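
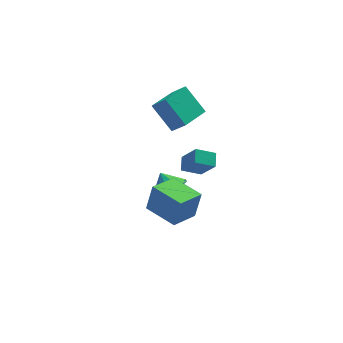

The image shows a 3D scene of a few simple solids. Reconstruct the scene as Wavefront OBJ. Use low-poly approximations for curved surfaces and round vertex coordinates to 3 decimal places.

v -1.807 -0.562 0.912
v -1.518 0.229 1.281
v -0.701 -0.713 0.37
v -0.413 0.079 0.74
v -1.267 -1.379 2.24
v -0.979 -0.587 2.61
v -0.162 -1.529 1.699
v 0.127 -0.738 2.068
v -4.369 -2.582 0.248
v -3.952 -2.405 1.865
v -2.947 -1.732 -0.213
v -2.529 -1.555 1.405
v -3.351 -4.325 0.175
v -2.933 -4.148 1.793
v -1.928 -3.475 -0.285
v -1.511 -3.298 1.332
v -1.939 1.081 -2.284
v -1.016 0.861 -1.727
v -2.301 1.759 -1.416
v -0.917 1.468 -2.16
v -1.296 1.894 -2.651
v -1.975 1.939 -2.971
v -2.638 1.583 -2.969
v -2.974 0.992 -2.646
v -2.825 0.442 -2.154
v -2.262 0.191 -1.723
v -1.547 0.356 -1.554
v -0.809 1.827 2.474
v -1.582 3.104 3.82
v -1.411 2.479 1.51
v -2.184 3.756 2.857
v 0.704 2.944 2.283
v -0.069 4.221 3.63
v 0.102 3.596 1.32
v -0.671 4.873 2.666
f 2 4 1
f 5 2 1
f 1 4 3
f 3 5 1
f 2 8 4
f 6 2 5
f 6 8 2
f 4 8 3
f 7 5 3
f 3 8 7
f 7 6 5
f 8 6 7
f 10 12 9
f 13 10 9
f 9 12 11
f 11 13 9
f 10 16 12
f 14 10 13
f 14 16 10
f 12 16 11
f 15 13 11
f 11 16 15
f 15 14 13
f 16 14 15
f 18 17 20
f 18 20 19
f 20 17 21
f 20 21 19
f 21 17 22
f 21 22 19
f 22 17 23
f 22 23 19
f 23 17 24
f 23 24 19
f 24 17 25
f 24 25 19
f 25 17 26
f 25 26 19
f 26 17 27
f 26 27 19
f 27 17 18
f 27 18 19
f 29 31 28
f 32 29 28
f 28 31 30
f 30 32 28
f 29 35 31
f 33 29 32
f 33 35 29
f 31 35 30
f 34 32 30
f 30 35 34
f 34 33 32
f 35 33 34



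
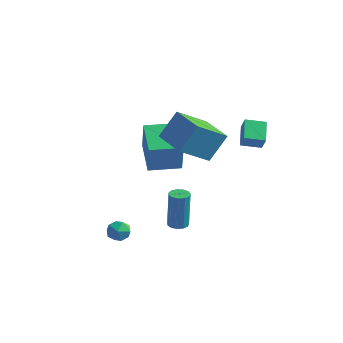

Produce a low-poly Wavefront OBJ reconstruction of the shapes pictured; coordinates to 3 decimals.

v -2.679 -1.649 -3.285
v -2.179 -1.514 -2.808
v -2.561 -2.766 -3.092
v -2.061 -2.631 -2.615
v -2.731 -2.457 -2.483
v -2.804 -1.766 -2.602
v -1.936 -2.514 -3.298
v -2.009 -1.823 -3.417
v -1.72 -2.048 -2.816
v -2.211 -2.013 -2.312
v -2.529 -2.267 -3.588
v -3.02 -2.232 -3.084
v 0.937 3.634 2.844
v 1.34 3.355 3.611
v 1.785 4.288 2.637
v 2.187 4.009 3.405
v 1.533 2.651 2.175
v 1.935 2.372 2.943
v 2.38 3.305 1.969
v 2.783 3.026 2.736
v -0.184 -0.189 -2.674
v 0.103 -0.647 -2.668
v 0.151 -0.588 -0.5
v -0.136 -0.131 -0.506
v 0.305 -0.419 -2.679
v 0.353 -0.361 -0.51
v 0.351 -0.119 -2.688
v 0.399 -0.06 -0.519
v 0.228 0.16 -2.693
v 0.276 0.218 -0.524
v -0.026 0.327 -2.692
v 0.022 0.385 -0.523
v -0.33 0.331 -2.685
v -0.282 0.389 -0.516
v -0.588 0.169 -2.675
v -0.54 0.227 -0.506
v -0.717 -0.106 -2.665
v -0.669 -0.048 -0.496
v -0.678 -0.408 -2.658
v -0.63 -0.349 -0.489
v -0.481 -0.64 -2.656
v -0.433 -0.581 -0.487
v -0.19 -0.729 -2.66
v -0.142 -0.671 -0.491
v -1.29 -0.232 3.234
v -0.844 0.643 4.683
v -0.561 1.253 2.112
v -0.115 2.129 3.56
v 0.555 -1.149 3.22
v 1.001 -0.273 4.668
v 1.284 0.337 2.097
v 1.73 1.212 3.546
v -4.997 3.478 -0.389
v -4.554 2.983 1.476
v -3.722 4.692 -0.369
v -3.28 4.196 1.496
v -3.62 2.044 -1.096
v -3.178 1.548 0.769
v -2.346 3.257 -1.076
v -1.903 2.762 0.789
f 1 12 6
f 1 6 2
f 1 2 8
f 1 8 11
f 1 11 12
f 2 6 10
f 6 12 5
f 12 11 3
f 11 8 7
f 8 2 9
f 4 10 5
f 4 5 3
f 4 3 7
f 4 7 9
f 4 9 10
f 5 10 6
f 3 5 12
f 7 3 11
f 9 7 8
f 10 9 2
f 14 16 13
f 17 14 13
f 13 16 15
f 15 17 13
f 14 20 16
f 18 14 17
f 18 20 14
f 16 20 15
f 19 17 15
f 15 20 19
f 19 18 17
f 20 18 19
f 22 21 25
f 22 25 23
f 23 25 26
f 23 26 24
f 25 21 27
f 25 27 26
f 26 27 28
f 26 28 24
f 27 21 29
f 27 29 28
f 28 29 30
f 28 30 24
f 29 21 31
f 29 31 30
f 30 31 32
f 30 32 24
f 31 21 33
f 31 33 32
f 32 33 34
f 32 34 24
f 33 21 35
f 33 35 34
f 34 35 36
f 34 36 24
f 35 21 37
f 35 37 36
f 36 37 38
f 36 38 24
f 37 21 39
f 37 39 38
f 38 39 40
f 38 40 24
f 39 21 41
f 39 41 40
f 40 41 42
f 40 42 24
f 41 21 43
f 41 43 42
f 42 43 44
f 42 44 24
f 43 21 22
f 43 22 44
f 44 22 23
f 44 23 24
f 46 48 45
f 49 46 45
f 45 48 47
f 47 49 45
f 46 52 48
f 50 46 49
f 50 52 46
f 48 52 47
f 51 49 47
f 47 52 51
f 51 50 49
f 52 50 51
f 54 56 53
f 57 54 53
f 53 56 55
f 55 57 53
f 54 60 56
f 58 54 57
f 58 60 54
f 56 60 55
f 59 57 55
f 55 60 59
f 59 58 57
f 60 58 59



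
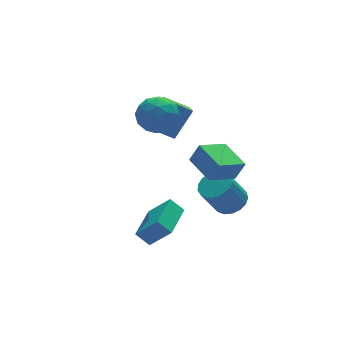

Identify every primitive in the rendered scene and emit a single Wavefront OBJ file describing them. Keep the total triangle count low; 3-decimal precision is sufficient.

v -2.02 0.364 -3.283
v -1.208 -0.374 -2.078
v -0.592 1.917 -3.295
v 0.221 1.179 -2.091
v -1.501 -0.119 -3.929
v -0.688 -0.857 -2.725
v -0.072 1.434 -3.942
v 0.74 0.696 -2.737
v 1.386 3.077 0.685
v 0.269 3.705 1.425
v 1.603 3.86 0.348
v 0.485 4.488 1.087
v 2.535 3.392 2.153
v 1.417 4.02 2.892
v 2.751 4.175 1.815
v 1.634 4.803 2.555
v -0.636 3.26 3.081
v 0.311 3.741 3.482
v 0.329 1.779 2.578
v 1.276 2.26 2.979
v 0.463 1.922 3.696
v -0.133 2.837 4.007
v 0.773 2.683 2.053
v 0.177 3.598 2.364
v 1.182 3.384 2.847
v 0.991 2.914 3.862
v -0.351 2.606 2.198
v -0.542 2.136 3.213
v -0.247 3.63 3.326
v 0.887 1.89 2.734
v 0.409 1.691 3.156
v 0.966 1.974 3.392
v -0.508 3.099 3.634
v 0.048 3.382 3.87
v 0.138 2.313 3.996
v 0.592 2.138 2.19
v 1.148 2.421 2.426
v -0.326 3.546 2.668
v 0.231 3.829 2.904
v 0.502 3.207 2.064
v 0.821 3.703 3.188
v 1.389 2.833 2.892
v 1.093 3.082 2.348
v 0.742 3.619 2.53
v 0.709 3.427 3.785
v 1.276 2.557 3.489
v 0.798 2.358 3.911
v 0.448 2.896 4.094
v 1.221 3.218 3.411
v -0.636 2.963 2.571
v -0.069 2.093 2.275
v 0.192 2.624 1.966
v -0.158 3.162 2.149
v -0.749 2.687 3.168
v -0.181 1.817 2.872
v -0.102 1.901 3.53
v -0.453 2.438 3.712
v -0.581 2.302 2.649
v 0.686 -1.985 1.483
v 1.132 -2.136 2.477
v 0.495 -0.31 1.824
v 0.94 -0.461 2.818
v 2.22 -1.679 0.842
v 2.665 -1.83 1.836
v 2.028 -0.004 1.183
v 2.474 -0.155 2.177
v 2.472 -0.829 -1.534
v 2.976 -0.146 -1.234
v 2.072 -0.168 0.334
v 1.568 -0.851 0.034
v 2.642 0.048 -1.424
v 1.737 0.026 0.144
v 2.269 0.041 -1.639
v 1.364 0.02 -0.071
v 1.942 -0.165 -1.83
v 1.038 -0.186 -0.263
v 1.737 -0.523 -1.954
v 0.833 -0.545 -0.386
v 1.701 -0.951 -1.981
v 0.796 -0.973 -0.413
v 1.841 -1.352 -1.905
v 0.936 -1.373 -0.338
v 2.125 -1.632 -1.745
v 1.221 -1.654 -0.177
v 2.49 -1.729 -1.536
v 1.585 -1.751 0.031
v 2.85 -1.619 -1.327
v 1.945 -1.641 0.241
v 3.124 -1.329 -1.165
v 2.219 -1.351 0.403
v 3.248 -0.924 -1.088
v 2.344 -0.946 0.48
v 3.195 -0.497 -1.112
v 2.29 -0.519 0.455
f 2 4 1
f 5 2 1
f 1 4 3
f 3 5 1
f 2 8 4
f 6 2 5
f 6 8 2
f 4 8 3
f 7 5 3
f 3 8 7
f 7 6 5
f 8 6 7
f 10 12 9
f 13 10 9
f 9 12 11
f 11 13 9
f 10 16 12
f 14 10 13
f 14 16 10
f 12 16 11
f 15 13 11
f 11 16 15
f 15 14 13
f 16 14 15
f 17 54 33
f 54 28 57
f 33 57 22
f 54 57 33
f 17 33 29
f 33 22 34
f 29 34 18
f 33 34 29
f 17 29 38
f 29 18 39
f 38 39 24
f 29 39 38
f 17 38 50
f 38 24 53
f 50 53 27
f 38 53 50
f 17 50 54
f 50 27 58
f 54 58 28
f 50 58 54
f 18 34 45
f 34 22 48
f 45 48 26
f 34 48 45
f 22 57 35
f 57 28 56
f 35 56 21
f 57 56 35
f 28 58 55
f 58 27 51
f 55 51 19
f 58 51 55
f 27 53 52
f 53 24 40
f 52 40 23
f 53 40 52
f 24 39 44
f 39 18 41
f 44 41 25
f 39 41 44
f 20 46 32
f 46 26 47
f 32 47 21
f 46 47 32
f 20 32 30
f 32 21 31
f 30 31 19
f 32 31 30
f 20 30 37
f 30 19 36
f 37 36 23
f 30 36 37
f 20 37 42
f 37 23 43
f 42 43 25
f 37 43 42
f 20 42 46
f 42 25 49
f 46 49 26
f 42 49 46
f 21 47 35
f 47 26 48
f 35 48 22
f 47 48 35
f 19 31 55
f 31 21 56
f 55 56 28
f 31 56 55
f 23 36 52
f 36 19 51
f 52 51 27
f 36 51 52
f 25 43 44
f 43 23 40
f 44 40 24
f 43 40 44
f 26 49 45
f 49 25 41
f 45 41 18
f 49 41 45
f 60 62 59
f 63 60 59
f 59 62 61
f 61 63 59
f 60 66 62
f 64 60 63
f 64 66 60
f 62 66 61
f 65 63 61
f 61 66 65
f 65 64 63
f 66 64 65
f 68 67 71
f 68 71 69
f 69 71 72
f 69 72 70
f 71 67 73
f 71 73 72
f 72 73 74
f 72 74 70
f 73 67 75
f 73 75 74
f 74 75 76
f 74 76 70
f 75 67 77
f 75 77 76
f 76 77 78
f 76 78 70
f 77 67 79
f 77 79 78
f 78 79 80
f 78 80 70
f 79 67 81
f 79 81 80
f 80 81 82
f 80 82 70
f 81 67 83
f 81 83 82
f 82 83 84
f 82 84 70
f 83 67 85
f 83 85 84
f 84 85 86
f 84 86 70
f 85 67 87
f 85 87 86
f 86 87 88
f 86 88 70
f 87 67 89
f 87 89 88
f 88 89 90
f 88 90 70
f 89 67 91
f 89 91 90
f 90 91 92
f 90 92 70
f 91 67 93
f 91 93 92
f 92 93 94
f 92 94 70
f 93 67 68
f 93 68 94
f 94 68 69
f 94 69 70



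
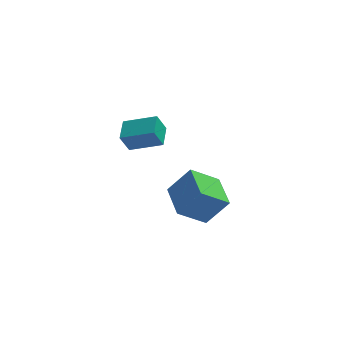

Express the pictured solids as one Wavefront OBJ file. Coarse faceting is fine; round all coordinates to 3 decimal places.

v -1.631 -1.047 0.978
v -2.061 -1.323 1.986
v -1.52 0.16 1.356
v -1.949 -0.116 2.364
v -0.011 -1.384 1.576
v -0.44 -1.66 2.584
v 0.101 -0.177 1.954
v -0.329 -0.453 2.962
v 0.623 -0.374 -4.036
v 1.765 -0.351 -2.568
v 0.102 1.583 -3.663
v 1.244 1.607 -2.195
v 2.036 0.213 -5.145
v 3.178 0.237 -3.677
v 1.515 2.171 -4.772
v 2.657 2.194 -3.304
f 2 4 1
f 5 2 1
f 1 4 3
f 3 5 1
f 2 8 4
f 6 2 5
f 6 8 2
f 4 8 3
f 7 5 3
f 3 8 7
f 7 6 5
f 8 6 7
f 10 12 9
f 13 10 9
f 9 12 11
f 11 13 9
f 10 16 12
f 14 10 13
f 14 16 10
f 12 16 11
f 15 13 11
f 11 16 15
f 15 14 13
f 16 14 15



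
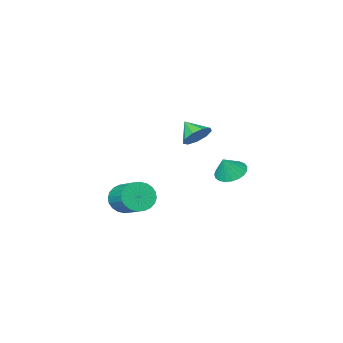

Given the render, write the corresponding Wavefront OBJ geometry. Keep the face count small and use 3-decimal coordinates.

v -0.882 4.043 3.302
v 0.001 4.216 3.34
v -0.718 3.037 4.058
v -0.292 4.51 3.795
v -0.86 4.586 4.019
v -1.439 4.408 3.908
v -1.757 4.059 3.512
v -1.665 3.703 3.018
v -1.208 3.506 2.657
v -0.597 3.561 2.598
v -0.12 3.841 2.867
v -0.842 -3.38 -4.16
v -0.164 -3.094 -4.909
v 0.1 -1.154 -3.929
v -0.578 -1.44 -3.18
v -0.519 -2.965 -5.069
v -0.254 -1.025 -4.088
v -0.922 -2.899 -5.09
v -0.658 -0.959 -4.11
v -1.314 -2.907 -4.97
v -1.049 -0.966 -3.99
v -1.634 -2.986 -4.727
v -1.369 -1.046 -3.746
v -1.833 -3.125 -4.397
v -1.569 -1.185 -3.416
v -1.881 -3.304 -4.031
v -1.617 -1.363 -3.051
v -1.772 -3.494 -3.685
v -1.507 -1.553 -2.705
v -1.52 -3.666 -3.411
v -1.256 -1.726 -2.431
v -1.166 -3.795 -3.252
v -0.901 -1.855 -2.271
v -0.762 -3.861 -3.23
v -0.498 -1.921 -2.25
v -0.371 -3.854 -3.35
v -0.106 -1.913 -2.37
v -0.051 -3.774 -3.594
v 0.214 -1.834 -2.613
v 0.149 -3.635 -3.924
v 0.413 -1.695 -2.943
v 0.197 -3.457 -4.289
v 0.461 -1.516 -3.309
v 0.087 -3.267 -4.635
v 0.352 -1.326 -3.655
v -3.386 3.47 -0.066
v -2.73 2.861 -0.355
v -2.774 3.61 1.026
v -2.585 3.202 -0.48
v -2.578 3.589 -0.533
v -2.711 3.956 -0.506
v -2.96 4.238 -0.402
v -3.283 4.388 -0.241
v -3.624 4.379 -0.049
v -3.923 4.213 0.139
v -4.13 3.919 0.292
v -4.207 3.547 0.383
v -4.143 3.161 0.397
v -3.948 2.829 0.33
v -3.655 2.608 0.194
v -3.316 2.536 0.014
v -2.989 2.626 -0.18
f 2 1 4
f 2 4 3
f 4 1 5
f 4 5 3
f 5 1 6
f 5 6 3
f 6 1 7
f 6 7 3
f 7 1 8
f 7 8 3
f 8 1 9
f 8 9 3
f 9 1 10
f 9 10 3
f 10 1 11
f 10 11 3
f 11 1 2
f 11 2 3
f 13 12 16
f 13 16 14
f 14 16 17
f 14 17 15
f 16 12 18
f 16 18 17
f 17 18 19
f 17 19 15
f 18 12 20
f 18 20 19
f 19 20 21
f 19 21 15
f 20 12 22
f 20 22 21
f 21 22 23
f 21 23 15
f 22 12 24
f 22 24 23
f 23 24 25
f 23 25 15
f 24 12 26
f 24 26 25
f 25 26 27
f 25 27 15
f 26 12 28
f 26 28 27
f 27 28 29
f 27 29 15
f 28 12 30
f 28 30 29
f 29 30 31
f 29 31 15
f 30 12 32
f 30 32 31
f 31 32 33
f 31 33 15
f 32 12 34
f 32 34 33
f 33 34 35
f 33 35 15
f 34 12 36
f 34 36 35
f 35 36 37
f 35 37 15
f 36 12 38
f 36 38 37
f 37 38 39
f 37 39 15
f 38 12 40
f 38 40 39
f 39 40 41
f 39 41 15
f 40 12 42
f 40 42 41
f 41 42 43
f 41 43 15
f 42 12 44
f 42 44 43
f 43 44 45
f 43 45 15
f 44 12 13
f 44 13 45
f 45 13 14
f 45 14 15
f 47 46 49
f 47 49 48
f 49 46 50
f 49 50 48
f 50 46 51
f 50 51 48
f 51 46 52
f 51 52 48
f 52 46 53
f 52 53 48
f 53 46 54
f 53 54 48
f 54 46 55
f 54 55 48
f 55 46 56
f 55 56 48
f 56 46 57
f 56 57 48
f 57 46 58
f 57 58 48
f 58 46 59
f 58 59 48
f 59 46 60
f 59 60 48
f 60 46 61
f 60 61 48
f 61 46 62
f 61 62 48
f 62 46 47
f 62 47 48



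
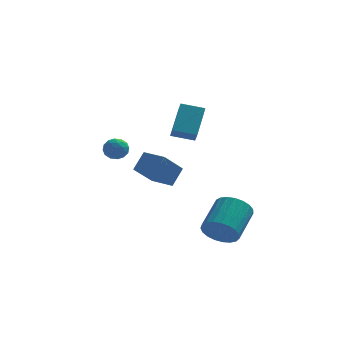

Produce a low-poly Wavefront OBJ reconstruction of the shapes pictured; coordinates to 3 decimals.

v -3.805 3.368 -1.096
v -3.103 3.151 -0.874
v -4.297 2.769 -0.126
v -3.595 2.552 0.096
v -3.801 3.29 0.143
v -3.497 3.66 -0.457
v -3.903 2.26 -0.543
v -3.599 2.63 -1.143
v -3.163 2.466 -0.533
v -3.101 3.103 -0.108
v -4.299 2.817 -0.892
v -4.237 3.454 -0.467
v -3.411 3.312 -1.071
v -3.989 2.608 0.071
v -4.11 3.042 0.098
v -3.698 2.914 0.229
v -3.643 3.611 -0.825
v -3.23 3.484 -0.695
v -3.64 3.565 -0.096
v -4.17 2.436 -0.305
v -3.757 2.309 -0.175
v -3.702 3.006 -1.229
v -3.29 2.878 -1.098
v -3.76 2.355 -0.904
v -3.034 2.782 -0.739
v -3.323 2.43 -0.169
v -3.504 2.258 -0.545
v -3.325 2.476 -0.897
v -2.997 3.156 -0.49
v -3.286 2.804 0.081
v -3.407 3.238 0.108
v -3.229 3.455 -0.244
v -3.032 2.753 -0.289
v -4.114 3.116 -1.081
v -4.403 2.764 -0.51
v -4.171 2.465 -0.756
v -3.993 2.682 -1.108
v -4.077 3.49 -0.831
v -4.366 3.138 -0.261
v -4.075 3.444 -0.103
v -3.896 3.662 -0.455
v -4.368 3.167 -0.711
v 1.891 -3.43 -3.98
v 2.67 -4.018 -3.567
v 3.408 -2.299 -2.507
v 2.629 -1.71 -2.92
v 2.855 -3.869 -3.938
v 3.593 -2.149 -2.878
v 2.874 -3.643 -4.317
v 3.611 -1.924 -3.257
v 2.722 -3.381 -4.637
v 3.459 -1.662 -3.577
v 2.427 -3.127 -4.843
v 3.164 -1.408 -3.783
v 2.039 -2.925 -4.901
v 2.776 -1.206 -3.841
v 1.626 -2.811 -4.799
v 2.363 -1.092 -3.739
v 1.258 -2.804 -4.555
v 1.996 -1.084 -3.495
v 1 -2.904 -4.212
v 1.738 -1.185 -3.152
v 0.897 -3.096 -3.829
v 1.634 -1.377 -2.769
v 0.965 -3.345 -3.472
v 1.702 -1.626 -2.412
v 1.193 -3.609 -3.203
v 1.93 -1.89 -2.143
v 1.542 -3.842 -3.068
v 2.279 -2.123 -2.008
v 1.952 -4.004 -3.091
v 2.689 -2.284 -2.031
v 2.351 -4.066 -3.267
v 3.088 -2.347 -2.208
v -1.418 -4.539 0.508
v -0.908 -3.908 1.472
v -2.483 -3.71 0.53
v -1.973 -3.079 1.494
v -0.527 -3.361 -0.734
v -0.017 -2.73 0.23
v -1.592 -2.532 -0.712
v -1.082 -1.901 0.252
v -0.693 -0.718 1.809
v -0.579 -1.367 2.422
v -0.283 0.692 3.225
v -0.169 0.042 3.838
v 0.589 -0.782 1.502
v 0.703 -1.432 2.115
v 0.999 0.627 2.918
v 1.113 -0.022 3.531
f 1 38 17
f 38 12 41
f 17 41 6
f 38 41 17
f 1 17 13
f 17 6 18
f 13 18 2
f 17 18 13
f 1 13 22
f 13 2 23
f 22 23 8
f 13 23 22
f 1 22 34
f 22 8 37
f 34 37 11
f 22 37 34
f 1 34 38
f 34 11 42
f 38 42 12
f 34 42 38
f 2 18 29
f 18 6 32
f 29 32 10
f 18 32 29
f 6 41 19
f 41 12 40
f 19 40 5
f 41 40 19
f 12 42 39
f 42 11 35
f 39 35 3
f 42 35 39
f 11 37 36
f 37 8 24
f 36 24 7
f 37 24 36
f 8 23 28
f 23 2 25
f 28 25 9
f 23 25 28
f 4 30 16
f 30 10 31
f 16 31 5
f 30 31 16
f 4 16 14
f 16 5 15
f 14 15 3
f 16 15 14
f 4 14 21
f 14 3 20
f 21 20 7
f 14 20 21
f 4 21 26
f 21 7 27
f 26 27 9
f 21 27 26
f 4 26 30
f 26 9 33
f 30 33 10
f 26 33 30
f 5 31 19
f 31 10 32
f 19 32 6
f 31 32 19
f 3 15 39
f 15 5 40
f 39 40 12
f 15 40 39
f 7 20 36
f 20 3 35
f 36 35 11
f 20 35 36
f 9 27 28
f 27 7 24
f 28 24 8
f 27 24 28
f 10 33 29
f 33 9 25
f 29 25 2
f 33 25 29
f 44 43 47
f 44 47 45
f 45 47 48
f 45 48 46
f 47 43 49
f 47 49 48
f 48 49 50
f 48 50 46
f 49 43 51
f 49 51 50
f 50 51 52
f 50 52 46
f 51 43 53
f 51 53 52
f 52 53 54
f 52 54 46
f 53 43 55
f 53 55 54
f 54 55 56
f 54 56 46
f 55 43 57
f 55 57 56
f 56 57 58
f 56 58 46
f 57 43 59
f 57 59 58
f 58 59 60
f 58 60 46
f 59 43 61
f 59 61 60
f 60 61 62
f 60 62 46
f 61 43 63
f 61 63 62
f 62 63 64
f 62 64 46
f 63 43 65
f 63 65 64
f 64 65 66
f 64 66 46
f 65 43 67
f 65 67 66
f 66 67 68
f 66 68 46
f 67 43 69
f 67 69 68
f 68 69 70
f 68 70 46
f 69 43 71
f 69 71 70
f 70 71 72
f 70 72 46
f 71 43 73
f 71 73 72
f 72 73 74
f 72 74 46
f 73 43 44
f 73 44 74
f 74 44 45
f 74 45 46
f 76 78 75
f 79 76 75
f 75 78 77
f 77 79 75
f 76 82 78
f 80 76 79
f 80 82 76
f 78 82 77
f 81 79 77
f 77 82 81
f 81 80 79
f 82 80 81
f 84 86 83
f 87 84 83
f 83 86 85
f 85 87 83
f 84 90 86
f 88 84 87
f 88 90 84
f 86 90 85
f 89 87 85
f 85 90 89
f 89 88 87
f 90 88 89



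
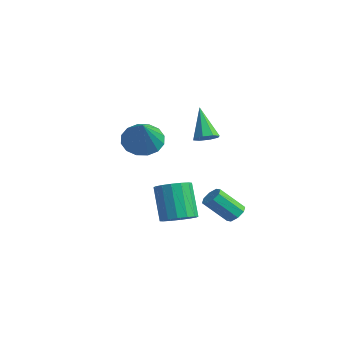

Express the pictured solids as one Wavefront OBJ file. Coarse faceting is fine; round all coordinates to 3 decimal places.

v 0.197 -1.988 2.614
v 0.872 -2.151 1.952
v 1.403 -2.732 4.026
v 0.962 -1.691 2.117
v 0.847 -1.311 2.415
v 0.558 -1.112 2.767
v 0.172 -1.148 3.078
v -0.208 -1.41 3.265
v -0.479 -1.826 3.277
v -0.568 -2.286 3.112
v -0.453 -2.666 2.813
v -0.164 -2.865 2.461
v 0.222 -2.829 2.15
v 0.601 -2.567 1.964
v -0.233 0.159 -2.934
v 0.365 -0.316 -2.517
v -0.589 -0.034 -0.829
v -1.187 0.441 -1.246
v 0.519 0.107 -2.501
v -0.435 0.389 -0.812
v 0.472 0.544 -2.6
v -0.482 0.826 -0.912
v 0.236 0.877 -2.789
v -0.718 1.159 -1.101
v -0.126 1.018 -3.017
v -1.08 1.3 -1.329
v -0.516 0.929 -3.223
v -1.47 1.211 -1.534
v -0.831 0.634 -3.351
v -1.785 0.916 -1.663
v -0.985 0.211 -3.368
v -1.939 0.493 -1.679
v -0.938 -0.226 -3.268
v -1.892 0.056 -1.58
v -0.702 -0.559 -3.079
v -1.656 -0.277 -1.391
v -0.34 -0.7 -2.851
v -1.294 -0.418 -1.163
v 0.05 -0.611 -2.646
v -0.904 -0.329 -0.957
v 0.884 2.467 -2.772
v 1.359 2.555 -2.471
v 0.812 1.58 -1.326
v 0.336 1.493 -1.628
v 1.046 2.843 -2.375
v 0.498 1.868 -1.23
v 0.637 2.911 -2.513
v 0.09 1.936 -1.368
v 0.373 2.719 -2.802
v -0.174 1.744 -1.657
v 0.408 2.38 -3.074
v -0.139 1.405 -1.929
v 0.722 2.092 -3.17
v 0.174 1.117 -2.025
v 1.13 2.024 -3.032
v 0.583 1.049 -1.887
v 1.394 2.216 -2.743
v 0.847 1.241 -1.598
v -0.842 2.013 1.46
v -0.323 2.025 1.799
v -1.838 2.307 2.98
v -0.443 2.454 1.637
v -0.798 2.625 1.371
v -1.178 2.438 1.158
v -1.362 2.002 1.122
v -1.241 1.573 1.284
v -0.887 1.401 1.549
v -0.506 1.589 1.762
f 2 1 4
f 2 4 3
f 4 1 5
f 4 5 3
f 5 1 6
f 5 6 3
f 6 1 7
f 6 7 3
f 7 1 8
f 7 8 3
f 8 1 9
f 8 9 3
f 9 1 10
f 9 10 3
f 10 1 11
f 10 11 3
f 11 1 12
f 11 12 3
f 12 1 13
f 12 13 3
f 13 1 14
f 13 14 3
f 14 1 2
f 14 2 3
f 16 15 19
f 16 19 17
f 17 19 20
f 17 20 18
f 19 15 21
f 19 21 20
f 20 21 22
f 20 22 18
f 21 15 23
f 21 23 22
f 22 23 24
f 22 24 18
f 23 15 25
f 23 25 24
f 24 25 26
f 24 26 18
f 25 15 27
f 25 27 26
f 26 27 28
f 26 28 18
f 27 15 29
f 27 29 28
f 28 29 30
f 28 30 18
f 29 15 31
f 29 31 30
f 30 31 32
f 30 32 18
f 31 15 33
f 31 33 32
f 32 33 34
f 32 34 18
f 33 15 35
f 33 35 34
f 34 35 36
f 34 36 18
f 35 15 37
f 35 37 36
f 36 37 38
f 36 38 18
f 37 15 39
f 37 39 38
f 38 39 40
f 38 40 18
f 39 15 16
f 39 16 40
f 40 16 17
f 40 17 18
f 42 41 45
f 42 45 43
f 43 45 46
f 43 46 44
f 45 41 47
f 45 47 46
f 46 47 48
f 46 48 44
f 47 41 49
f 47 49 48
f 48 49 50
f 48 50 44
f 49 41 51
f 49 51 50
f 50 51 52
f 50 52 44
f 51 41 53
f 51 53 52
f 52 53 54
f 52 54 44
f 53 41 55
f 53 55 54
f 54 55 56
f 54 56 44
f 55 41 57
f 55 57 56
f 56 57 58
f 56 58 44
f 57 41 42
f 57 42 58
f 58 42 43
f 58 43 44
f 60 59 62
f 60 62 61
f 62 59 63
f 62 63 61
f 63 59 64
f 63 64 61
f 64 59 65
f 64 65 61
f 65 59 66
f 65 66 61
f 66 59 67
f 66 67 61
f 67 59 68
f 67 68 61
f 68 59 60
f 68 60 61



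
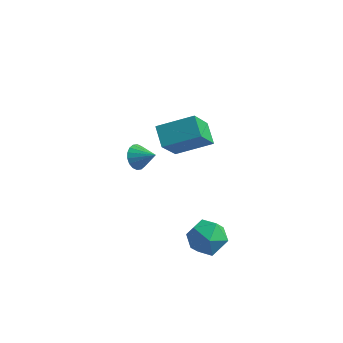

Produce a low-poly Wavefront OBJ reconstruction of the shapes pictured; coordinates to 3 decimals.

v 2.423 -2.006 -2.676
v 3.121 -1.846 -2.124
v 2.379 -3.394 -2.216
v 3.077 -3.234 -1.664
v 2.272 -2.858 -1.496
v 2.299 -2 -1.78
v 3.201 -3.24 -2.56
v 3.228 -2.382 -2.844
v 3.602 -2.608 -2.053
v 3.028 -2.372 -1.395
v 2.472 -2.868 -2.945
v 1.898 -2.632 -2.287
v -0.145 0.655 0.433
v -0.242 -0.502 1.86
v 1.222 1.283 1.035
v 1.124 0.126 2.462
v 0.396 -0.026 -0.082
v 0.298 -1.183 1.345
v 1.762 0.602 0.52
v 1.665 -0.555 1.947
v -2.373 2.575 -3.577
v -2.045 2.611 -4.125
v -1.507 2.505 -3.063
v -2.07 2.884 -4.048
v -2.154 3.096 -3.877
v -2.282 3.204 -3.646
v -2.428 3.188 -3.402
v -2.563 3.05 -3.193
v -2.661 2.818 -3.06
v -2.701 2.538 -3.029
v -2.677 2.265 -3.106
v -2.593 2.053 -3.277
v -2.465 1.945 -3.507
v -2.319 1.961 -3.751
v -2.184 2.099 -3.961
v -2.086 2.331 -4.094
f 1 12 6
f 1 6 2
f 1 2 8
f 1 8 11
f 1 11 12
f 2 6 10
f 6 12 5
f 12 11 3
f 11 8 7
f 8 2 9
f 4 10 5
f 4 5 3
f 4 3 7
f 4 7 9
f 4 9 10
f 5 10 6
f 3 5 12
f 7 3 11
f 9 7 8
f 10 9 2
f 14 16 13
f 17 14 13
f 13 16 15
f 15 17 13
f 14 20 16
f 18 14 17
f 18 20 14
f 16 20 15
f 19 17 15
f 15 20 19
f 19 18 17
f 20 18 19
f 22 21 24
f 22 24 23
f 24 21 25
f 24 25 23
f 25 21 26
f 25 26 23
f 26 21 27
f 26 27 23
f 27 21 28
f 27 28 23
f 28 21 29
f 28 29 23
f 29 21 30
f 29 30 23
f 30 21 31
f 30 31 23
f 31 21 32
f 31 32 23
f 32 21 33
f 32 33 23
f 33 21 34
f 33 34 23
f 34 21 35
f 34 35 23
f 35 21 36
f 35 36 23
f 36 21 22
f 36 22 23



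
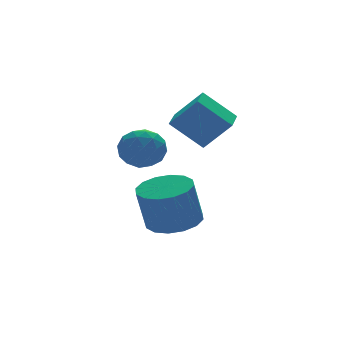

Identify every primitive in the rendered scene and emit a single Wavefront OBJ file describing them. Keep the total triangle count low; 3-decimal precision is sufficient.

v 0.046 0.267 1.201
v 0.708 -0.293 2.169
v -0.771 0.916 2.134
v -0.109 0.357 3.103
v 0.729 1.103 1.217
v 1.391 0.544 2.186
v -0.088 1.753 2.151
v 0.574 1.193 3.119
v -2.687 -0.047 1.762
v -2.029 -0.407 1.654
v -3.151 -1.053 2.286
v -2.493 -1.413 2.178
v -2.537 -0.847 2.679
v -2.25 -0.225 2.355
v -2.93 -1.235 1.585
v -2.643 -0.613 1.261
v -2.18 -1.141 1.544
v -1.937 -0.901 2.22
v -3.243 -0.559 1.72
v -3 -0.319 2.396
v -2.317 -0.139 1.662
v -2.863 -1.321 2.278
v -2.888 -0.988 2.572
v -2.502 -1.2 2.509
v -2.447 -0.032 2.074
v -2.061 -0.244 2.01
v -2.359 -0.502 2.613
v -3.119 -1.216 1.93
v -2.733 -1.428 1.866
v -2.678 -0.26 1.431
v -2.292 -0.472 1.368
v -2.821 -0.958 1.327
v -2.019 -0.782 1.534
v -2.292 -1.373 1.842
v -2.549 -1.268 1.494
v -2.38 -0.903 1.303
v -1.877 -0.641 1.931
v -2.149 -1.232 2.239
v -2.175 -0.899 2.533
v -2.006 -0.534 2.343
v -1.965 -1.072 1.867
v -3.031 -0.228 1.701
v -3.303 -0.819 2.009
v -3.174 -0.926 1.597
v -3.005 -0.561 1.407
v -2.888 -0.087 2.098
v -3.161 -0.678 2.406
v -2.8 -0.557 2.637
v -2.631 -0.192 2.446
v -3.215 -0.388 2.073
v -0.939 0.289 -1.643
v -0.084 0.092 -1.44
v -0.447 0.053 0.046
v -1.301 0.251 -0.157
v -0.106 0.557 -1.433
v -0.468 0.519 0.053
v -0.35 0.951 -1.482
v -0.713 0.912 0.004
v -0.752 1.167 -1.575
v -1.115 1.129 -0.089
v -1.204 1.148 -1.685
v -1.567 1.11 -0.2
v -1.585 0.899 -1.785
v -1.948 0.86 -0.299
v -1.793 0.487 -1.846
v -2.156 0.448 -0.36
v -1.772 0.021 -1.853
v -2.134 -0.017 -0.367
v -1.527 -0.372 -1.804
v -1.89 -0.411 -0.318
v -1.125 -0.589 -1.711
v -1.488 -0.627 -0.225
v -0.673 -0.57 -1.6
v -1.036 -0.608 -0.115
v -0.292 -0.32 -1.501
v -0.655 -0.359 -0.015
f 2 4 1
f 5 2 1
f 1 4 3
f 3 5 1
f 2 8 4
f 6 2 5
f 6 8 2
f 4 8 3
f 7 5 3
f 3 8 7
f 7 6 5
f 8 6 7
f 9 46 25
f 46 20 49
f 25 49 14
f 46 49 25
f 9 25 21
f 25 14 26
f 21 26 10
f 25 26 21
f 9 21 30
f 21 10 31
f 30 31 16
f 21 31 30
f 9 30 42
f 30 16 45
f 42 45 19
f 30 45 42
f 9 42 46
f 42 19 50
f 46 50 20
f 42 50 46
f 10 26 37
f 26 14 40
f 37 40 18
f 26 40 37
f 14 49 27
f 49 20 48
f 27 48 13
f 49 48 27
f 20 50 47
f 50 19 43
f 47 43 11
f 50 43 47
f 19 45 44
f 45 16 32
f 44 32 15
f 45 32 44
f 16 31 36
f 31 10 33
f 36 33 17
f 31 33 36
f 12 38 24
f 38 18 39
f 24 39 13
f 38 39 24
f 12 24 22
f 24 13 23
f 22 23 11
f 24 23 22
f 12 22 29
f 22 11 28
f 29 28 15
f 22 28 29
f 12 29 34
f 29 15 35
f 34 35 17
f 29 35 34
f 12 34 38
f 34 17 41
f 38 41 18
f 34 41 38
f 13 39 27
f 39 18 40
f 27 40 14
f 39 40 27
f 11 23 47
f 23 13 48
f 47 48 20
f 23 48 47
f 15 28 44
f 28 11 43
f 44 43 19
f 28 43 44
f 17 35 36
f 35 15 32
f 36 32 16
f 35 32 36
f 18 41 37
f 41 17 33
f 37 33 10
f 41 33 37
f 52 51 55
f 52 55 53
f 53 55 56
f 53 56 54
f 55 51 57
f 55 57 56
f 56 57 58
f 56 58 54
f 57 51 59
f 57 59 58
f 58 59 60
f 58 60 54
f 59 51 61
f 59 61 60
f 60 61 62
f 60 62 54
f 61 51 63
f 61 63 62
f 62 63 64
f 62 64 54
f 63 51 65
f 63 65 64
f 64 65 66
f 64 66 54
f 65 51 67
f 65 67 66
f 66 67 68
f 66 68 54
f 67 51 69
f 67 69 68
f 68 69 70
f 68 70 54
f 69 51 71
f 69 71 70
f 70 71 72
f 70 72 54
f 71 51 73
f 71 73 72
f 72 73 74
f 72 74 54
f 73 51 75
f 73 75 74
f 74 75 76
f 74 76 54
f 75 51 52
f 75 52 76
f 76 52 53
f 76 53 54



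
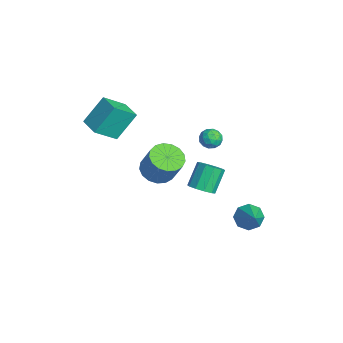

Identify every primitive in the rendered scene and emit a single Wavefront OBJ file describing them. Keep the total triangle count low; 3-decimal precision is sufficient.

v 1.148 3.144 -3.849
v 1.682 2.994 -4.571
v 2.812 3.016 -2.591
v 1.621 3.671 -4.421
v 1.283 4.04 -3.936
v 0.866 3.884 -3.401
v 0.614 3.294 -3.128
v 0.675 2.617 -3.278
v 1.014 2.248 -3.763
v 1.431 2.404 -4.298
v 1.536 1.311 3.967
v 2.136 1.104 3.661
v 1.324 0.236 4.279
v 1.924 0.029 3.973
v 1.944 0.424 4.555
v 2.075 1.089 4.363
v 1.385 0.251 3.577
v 1.516 0.916 3.385
v 2.043 0.449 3.42
v 2.388 0.556 4.025
v 1.072 0.784 3.915
v 1.417 0.891 4.52
v 1.855 1.302 3.787
v 1.605 0.038 4.153
v 1.617 0.27 4.495
v 1.97 0.148 4.316
v 1.819 1.293 4.199
v 2.171 1.172 4.02
v 2.058 0.772 4.545
v 1.289 0.168 3.92
v 1.641 0.047 3.741
v 1.49 1.192 3.624
v 1.843 1.07 3.445
v 1.402 0.568 3.395
v 2.153 0.796 3.465
v 2.028 0.163 3.648
v 1.711 0.294 3.416
v 1.788 0.685 3.303
v 2.355 0.858 3.821
v 2.231 0.226 4.004
v 2.242 0.459 4.346
v 2.319 0.849 4.233
v 2.301 0.473 3.679
v 1.229 1.114 3.936
v 1.105 0.482 4.119
v 1.141 0.491 3.707
v 1.218 0.881 3.594
v 1.432 1.177 4.292
v 1.307 0.544 4.475
v 1.672 0.655 4.637
v 1.749 1.046 4.524
v 1.159 0.867 4.261
v 2.103 0.053 0.019
v 2.814 0.035 0.426
v 2.089 0.789 1.728
v 1.377 0.807 1.321
v 2.794 0.469 0.164
v 2.069 1.222 1.466
v 2.51 0.743 -0.153
v 1.785 1.497 1.148
v 2.07 0.754 -0.405
v 1.345 1.508 0.897
v 1.643 0.497 -0.494
v 0.918 1.251 0.808
v 1.391 0.071 -0.388
v 0.666 0.825 0.914
v 1.411 -0.362 -0.126
v 0.686 0.391 1.176
v 1.695 -0.637 0.192
v 0.97 0.117 1.493
v 2.135 -0.648 0.443
v 1.41 0.106 1.745
v 2.562 -0.391 0.532
v 1.837 0.363 1.834
v -3.626 -4.121 1.77
v -3.259 -5.486 2.885
v -3.945 -2.873 3.403
v -3.578 -4.238 4.518
v -2.262 -3.762 1.762
v -1.895 -5.127 2.877
v -2.581 -2.514 3.395
v -2.214 -3.879 4.51
v -0.5 -1.834 0.073
v 0.288 -2.52 -0.16
v 1.108 -2.131 1.475
v 0.32 -1.446 1.707
v 0.454 -2.074 -0.349
v 1.274 -1.685 1.286
v 0.401 -1.573 -0.442
v 1.221 -1.184 1.193
v 0.142 -1.132 -0.417
v 0.962 -0.743 1.218
v -0.264 -0.852 -0.279
v 0.556 -0.463 1.355
v -0.725 -0.797 -0.061
v 0.096 -0.408 1.573
v -1.133 -0.979 0.187
v -0.313 -0.591 1.822
v -1.397 -1.358 0.41
v -0.577 -0.969 2.044
v -1.455 -1.846 0.555
v -0.635 -1.457 2.189
v -1.295 -2.331 0.589
v -0.474 -1.942 2.224
v -0.952 -2.702 0.506
v -0.132 -2.313 2.141
v -0.506 -2.875 0.323
v 0.314 -2.486 1.958
v -0.059 -2.809 0.083
v 0.762 -2.42 1.717
f 2 1 4
f 2 4 3
f 4 1 5
f 4 5 3
f 5 1 6
f 5 6 3
f 6 1 7
f 6 7 3
f 7 1 8
f 7 8 3
f 8 1 9
f 8 9 3
f 9 1 10
f 9 10 3
f 10 1 2
f 10 2 3
f 11 48 27
f 48 22 51
f 27 51 16
f 48 51 27
f 11 27 23
f 27 16 28
f 23 28 12
f 27 28 23
f 11 23 32
f 23 12 33
f 32 33 18
f 23 33 32
f 11 32 44
f 32 18 47
f 44 47 21
f 32 47 44
f 11 44 48
f 44 21 52
f 48 52 22
f 44 52 48
f 12 28 39
f 28 16 42
f 39 42 20
f 28 42 39
f 16 51 29
f 51 22 50
f 29 50 15
f 51 50 29
f 22 52 49
f 52 21 45
f 49 45 13
f 52 45 49
f 21 47 46
f 47 18 34
f 46 34 17
f 47 34 46
f 18 33 38
f 33 12 35
f 38 35 19
f 33 35 38
f 14 40 26
f 40 20 41
f 26 41 15
f 40 41 26
f 14 26 24
f 26 15 25
f 24 25 13
f 26 25 24
f 14 24 31
f 24 13 30
f 31 30 17
f 24 30 31
f 14 31 36
f 31 17 37
f 36 37 19
f 31 37 36
f 14 36 40
f 36 19 43
f 40 43 20
f 36 43 40
f 15 41 29
f 41 20 42
f 29 42 16
f 41 42 29
f 13 25 49
f 25 15 50
f 49 50 22
f 25 50 49
f 17 30 46
f 30 13 45
f 46 45 21
f 30 45 46
f 19 37 38
f 37 17 34
f 38 34 18
f 37 34 38
f 20 43 39
f 43 19 35
f 39 35 12
f 43 35 39
f 54 53 57
f 54 57 55
f 55 57 58
f 55 58 56
f 57 53 59
f 57 59 58
f 58 59 60
f 58 60 56
f 59 53 61
f 59 61 60
f 60 61 62
f 60 62 56
f 61 53 63
f 61 63 62
f 62 63 64
f 62 64 56
f 63 53 65
f 63 65 64
f 64 65 66
f 64 66 56
f 65 53 67
f 65 67 66
f 66 67 68
f 66 68 56
f 67 53 69
f 67 69 68
f 68 69 70
f 68 70 56
f 69 53 71
f 69 71 70
f 70 71 72
f 70 72 56
f 71 53 73
f 71 73 72
f 72 73 74
f 72 74 56
f 73 53 54
f 73 54 74
f 74 54 55
f 74 55 56
f 76 78 75
f 79 76 75
f 75 78 77
f 77 79 75
f 76 82 78
f 80 76 79
f 80 82 76
f 78 82 77
f 81 79 77
f 77 82 81
f 81 80 79
f 82 80 81
f 84 83 87
f 84 87 85
f 85 87 88
f 85 88 86
f 87 83 89
f 87 89 88
f 88 89 90
f 88 90 86
f 89 83 91
f 89 91 90
f 90 91 92
f 90 92 86
f 91 83 93
f 91 93 92
f 92 93 94
f 92 94 86
f 93 83 95
f 93 95 94
f 94 95 96
f 94 96 86
f 95 83 97
f 95 97 96
f 96 97 98
f 96 98 86
f 97 83 99
f 97 99 98
f 98 99 100
f 98 100 86
f 99 83 101
f 99 101 100
f 100 101 102
f 100 102 86
f 101 83 103
f 101 103 102
f 102 103 104
f 102 104 86
f 103 83 105
f 103 105 104
f 104 105 106
f 104 106 86
f 105 83 107
f 105 107 106
f 106 107 108
f 106 108 86
f 107 83 109
f 107 109 108
f 108 109 110
f 108 110 86
f 109 83 84
f 109 84 110
f 110 84 85
f 110 85 86



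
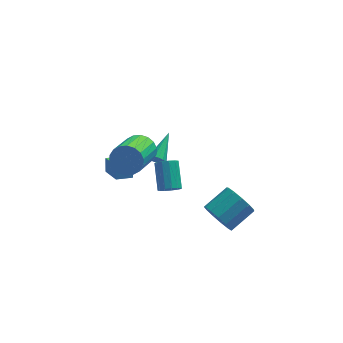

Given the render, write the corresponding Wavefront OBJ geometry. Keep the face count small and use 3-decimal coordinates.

v 0.245 -0.118 0.693
v 0.651 -0.176 0.373
v 1.055 1.378 1.447
v 0.496 -0.028 0.246
v 0.284 0.1 0.222
v 0.062 0.177 0.305
v -0.117 0.187 0.478
v -0.213 0.127 0.699
v -0.204 0.011 0.919
v -0.093 -0.134 1.087
v 0.097 -0.276 1.165
v 0.32 -0.381 1.135
v 0.526 -0.426 1.003
v 0.668 -0.401 0.8
v 0.713 -0.31 0.573
v 0.625 -2.632 0.713
v 1.212 -2.75 0.873
v 1.203 -1.446 1.867
v 0.615 -1.328 1.707
v 1.226 -2.538 0.595
v 1.217 -1.234 1.59
v 1.049 -2.356 0.355
v 1.04 -1.052 1.35
v 0.738 -2.262 0.228
v 0.728 -0.958 1.223
v 0.39 -2.285 0.255
v 0.381 -0.981 1.25
v 0.117 -2.418 0.428
v 0.108 -1.114 1.423
v 0.005 -2.619 0.69
v -0.004 -1.316 1.685
v 0.09 -2.825 0.96
v 0.081 -1.521 1.955
v 0.344 -2.969 1.151
v 0.335 -1.665 2.146
v 0.688 -3.006 1.203
v 0.679 -1.702 2.198
v 1.011 -2.924 1.099
v 1.002 -1.62 2.094
v -0.685 -0.77 2.387
v -0.091 -1.3 1.945
v -0.941 -3.059 2.912
v -1.535 -2.53 3.353
v 0.107 -1.208 2.287
v -0.743 -2.967 3.254
v 0.148 -1.029 2.648
v -0.703 -2.788 3.615
v 0.023 -0.799 2.957
v -0.827 -2.558 3.924
v -0.241 -0.563 3.154
v -1.091 -2.322 4.12
v -0.593 -0.369 3.198
v -1.444 -2.128 4.165
v -0.964 -0.254 3.082
v -1.814 -2.013 4.049
v -1.279 -0.241 2.828
v -2.129 -2 3.795
v -1.477 -0.333 2.486
v -2.327 -2.092 3.453
v -1.517 -0.512 2.125
v -2.368 -2.271 3.092
v -1.393 -0.742 1.816
v -2.243 -2.501 2.783
v -1.129 -0.978 1.62
v -1.979 -2.737 2.586
v -0.776 -1.172 1.575
v -1.627 -2.931 2.542
v -0.406 -1.287 1.691
v -1.256 -3.046 2.658
v 2.916 -3.791 -0.864
v 3.543 -4.309 -1.429
v 4.811 -3.548 -0.72
v 4.184 -3.029 -0.156
v 3.422 -3.844 -1.713
v 4.69 -3.083 -1.005
v 3.141 -3.363 -1.728
v 4.41 -2.601 -1.019
v 2.789 -3.017 -1.468
v 4.057 -2.255 -0.76
v 2.477 -2.917 -1.017
v 3.745 -2.155 -0.309
v 2.304 -3.094 -0.517
v 3.572 -2.333 0.191
v 2.326 -3.493 -0.128
v 3.594 -2.731 0.581
v 2.535 -3.986 0.028
v 3.803 -3.225 0.737
v 2.865 -4.417 -0.099
v 4.133 -3.656 0.609
v 3.211 -4.649 -0.47
v 4.479 -3.888 0.239
v 3.464 -4.609 -0.965
v 4.732 -3.848 -0.257
v -1.728 1.939 -2.914
v -1.683 2.358 -2.13
v -2.164 3.408 -3.673
v -2.119 3.827 -2.889
v -0.801 2.133 -3.071
v -0.756 2.552 -2.287
v -1.237 3.602 -3.83
v -1.192 4.021 -3.046
f 2 1 4
f 2 4 3
f 4 1 5
f 4 5 3
f 5 1 6
f 5 6 3
f 6 1 7
f 6 7 3
f 7 1 8
f 7 8 3
f 8 1 9
f 8 9 3
f 9 1 10
f 9 10 3
f 10 1 11
f 10 11 3
f 11 1 12
f 11 12 3
f 12 1 13
f 12 13 3
f 13 1 14
f 13 14 3
f 14 1 15
f 14 15 3
f 15 1 2
f 15 2 3
f 17 16 20
f 17 20 18
f 18 20 21
f 18 21 19
f 20 16 22
f 20 22 21
f 21 22 23
f 21 23 19
f 22 16 24
f 22 24 23
f 23 24 25
f 23 25 19
f 24 16 26
f 24 26 25
f 25 26 27
f 25 27 19
f 26 16 28
f 26 28 27
f 27 28 29
f 27 29 19
f 28 16 30
f 28 30 29
f 29 30 31
f 29 31 19
f 30 16 32
f 30 32 31
f 31 32 33
f 31 33 19
f 32 16 34
f 32 34 33
f 33 34 35
f 33 35 19
f 34 16 36
f 34 36 35
f 35 36 37
f 35 37 19
f 36 16 38
f 36 38 37
f 37 38 39
f 37 39 19
f 38 16 17
f 38 17 39
f 39 17 18
f 39 18 19
f 41 40 44
f 41 44 42
f 42 44 45
f 42 45 43
f 44 40 46
f 44 46 45
f 45 46 47
f 45 47 43
f 46 40 48
f 46 48 47
f 47 48 49
f 47 49 43
f 48 40 50
f 48 50 49
f 49 50 51
f 49 51 43
f 50 40 52
f 50 52 51
f 51 52 53
f 51 53 43
f 52 40 54
f 52 54 53
f 53 54 55
f 53 55 43
f 54 40 56
f 54 56 55
f 55 56 57
f 55 57 43
f 56 40 58
f 56 58 57
f 57 58 59
f 57 59 43
f 58 40 60
f 58 60 59
f 59 60 61
f 59 61 43
f 60 40 62
f 60 62 61
f 61 62 63
f 61 63 43
f 62 40 64
f 62 64 63
f 63 64 65
f 63 65 43
f 64 40 66
f 64 66 65
f 65 66 67
f 65 67 43
f 66 40 68
f 66 68 67
f 67 68 69
f 67 69 43
f 68 40 41
f 68 41 69
f 69 41 42
f 69 42 43
f 71 70 74
f 71 74 72
f 72 74 75
f 72 75 73
f 74 70 76
f 74 76 75
f 75 76 77
f 75 77 73
f 76 70 78
f 76 78 77
f 77 78 79
f 77 79 73
f 78 70 80
f 78 80 79
f 79 80 81
f 79 81 73
f 80 70 82
f 80 82 81
f 81 82 83
f 81 83 73
f 82 70 84
f 82 84 83
f 83 84 85
f 83 85 73
f 84 70 86
f 84 86 85
f 85 86 87
f 85 87 73
f 86 70 88
f 86 88 87
f 87 88 89
f 87 89 73
f 88 70 90
f 88 90 89
f 89 90 91
f 89 91 73
f 90 70 92
f 90 92 91
f 91 92 93
f 91 93 73
f 92 70 71
f 92 71 93
f 93 71 72
f 93 72 73
f 95 97 94
f 98 95 94
f 94 97 96
f 96 98 94
f 95 101 97
f 99 95 98
f 99 101 95
f 97 101 96
f 100 98 96
f 96 101 100
f 100 99 98
f 101 99 100



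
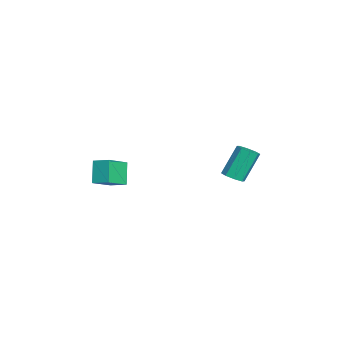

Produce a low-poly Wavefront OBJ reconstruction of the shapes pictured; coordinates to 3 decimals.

v -1.306 -2.345 0.391
v -1.974 -2.305 1.314
v -2.121 -1.614 -0.231
v -2.789 -1.574 0.692
v -0.911 -1.686 0.648
v -1.579 -1.646 1.571
v -1.726 -0.955 0.026
v -2.394 -0.915 0.949
v -1.329 3.341 0.607
v -1.017 3.027 0.88
v -1.5 3.684 2.186
v -1.811 3.999 1.913
v -0.838 3.366 0.776
v -1.32 4.024 2.082
v -0.946 3.691 0.572
v -1.428 4.348 1.879
v -1.278 3.811 0.389
v -1.76 4.468 1.696
v -1.64 3.656 0.334
v -2.123 4.313 1.64
v -1.82 3.316 0.438
v -2.302 3.974 1.744
v -1.712 2.992 0.641
v -2.194 3.649 1.948
v -1.38 2.872 0.824
v -1.862 3.529 2.131
f 2 4 1
f 5 2 1
f 1 4 3
f 3 5 1
f 2 8 4
f 6 2 5
f 6 8 2
f 4 8 3
f 7 5 3
f 3 8 7
f 7 6 5
f 8 6 7
f 10 9 13
f 10 13 11
f 11 13 14
f 11 14 12
f 13 9 15
f 13 15 14
f 14 15 16
f 14 16 12
f 15 9 17
f 15 17 16
f 16 17 18
f 16 18 12
f 17 9 19
f 17 19 18
f 18 19 20
f 18 20 12
f 19 9 21
f 19 21 20
f 20 21 22
f 20 22 12
f 21 9 23
f 21 23 22
f 22 23 24
f 22 24 12
f 23 9 25
f 23 25 24
f 24 25 26
f 24 26 12
f 25 9 10
f 25 10 26
f 26 10 11
f 26 11 12



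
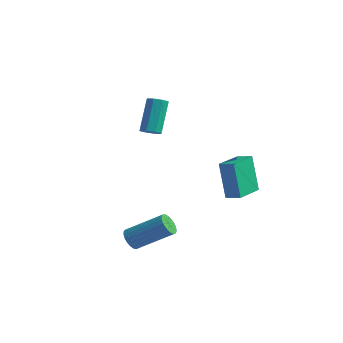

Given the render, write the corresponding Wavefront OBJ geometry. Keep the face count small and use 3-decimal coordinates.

v 0.686 -4.002 -4.248
v 1.11 -4.384 -4.516
v 2.678 -3.48 -3.319
v 2.254 -3.098 -3.052
v 1.114 -4.177 -4.677
v 2.682 -3.273 -3.48
v 1.043 -3.94 -4.763
v 2.612 -3.036 -3.567
v 0.911 -3.714 -4.761
v 2.479 -2.81 -3.565
v 0.74 -3.538 -4.671
v 2.308 -2.633 -3.474
v 0.56 -3.441 -4.507
v 2.128 -2.537 -3.31
v 0.401 -3.442 -4.298
v 1.969 -2.538 -3.101
v 0.292 -3.54 -4.081
v 1.86 -2.636 -2.884
v 0.251 -3.717 -3.893
v 1.819 -2.813 -2.696
v 0.285 -3.944 -3.766
v 1.853 -3.04 -2.569
v 0.388 -4.181 -3.723
v 1.956 -3.277 -2.526
v 0.543 -4.387 -3.77
v 2.111 -3.483 -2.574
v 0.723 -4.526 -3.901
v 2.291 -3.622 -2.704
v 0.896 -4.575 -4.091
v 2.464 -3.671 -2.894
v 1.033 -4.524 -4.308
v 2.601 -3.62 -3.112
v 2.349 1.347 -3.321
v 1.715 1.642 -1.278
v 2.215 3.117 -3.619
v 1.581 3.412 -1.575
v 3.159 1.448 -3.085
v 2.525 1.743 -1.041
v 3.025 3.218 -3.382
v 2.391 3.513 -1.339
v -0.752 -0.619 1.128
v -0.205 -0.459 1.153
v -0.602 0.639 2.777
v -1.148 0.479 2.752
v -0.448 -0.189 0.911
v -0.844 0.91 2.535
v -0.868 -0.17 0.796
v -1.264 0.928 2.42
v -1.22 -0.415 0.876
v -1.617 0.683 2.5
v -1.298 -0.779 1.103
v -1.695 0.319 2.727
v -1.056 -1.05 1.345
v -1.452 0.049 2.969
v -0.636 -1.068 1.46
v -1.032 0.03 3.084
v -0.283 -0.823 1.38
v -0.68 0.275 3.004
f 2 1 5
f 2 5 3
f 3 5 6
f 3 6 4
f 5 1 7
f 5 7 6
f 6 7 8
f 6 8 4
f 7 1 9
f 7 9 8
f 8 9 10
f 8 10 4
f 9 1 11
f 9 11 10
f 10 11 12
f 10 12 4
f 11 1 13
f 11 13 12
f 12 13 14
f 12 14 4
f 13 1 15
f 13 15 14
f 14 15 16
f 14 16 4
f 15 1 17
f 15 17 16
f 16 17 18
f 16 18 4
f 17 1 19
f 17 19 18
f 18 19 20
f 18 20 4
f 19 1 21
f 19 21 20
f 20 21 22
f 20 22 4
f 21 1 23
f 21 23 22
f 22 23 24
f 22 24 4
f 23 1 25
f 23 25 24
f 24 25 26
f 24 26 4
f 25 1 27
f 25 27 26
f 26 27 28
f 26 28 4
f 27 1 29
f 27 29 28
f 28 29 30
f 28 30 4
f 29 1 31
f 29 31 30
f 30 31 32
f 30 32 4
f 31 1 2
f 31 2 32
f 32 2 3
f 32 3 4
f 34 36 33
f 37 34 33
f 33 36 35
f 35 37 33
f 34 40 36
f 38 34 37
f 38 40 34
f 36 40 35
f 39 37 35
f 35 40 39
f 39 38 37
f 40 38 39
f 42 41 45
f 42 45 43
f 43 45 46
f 43 46 44
f 45 41 47
f 45 47 46
f 46 47 48
f 46 48 44
f 47 41 49
f 47 49 48
f 48 49 50
f 48 50 44
f 49 41 51
f 49 51 50
f 50 51 52
f 50 52 44
f 51 41 53
f 51 53 52
f 52 53 54
f 52 54 44
f 53 41 55
f 53 55 54
f 54 55 56
f 54 56 44
f 55 41 57
f 55 57 56
f 56 57 58
f 56 58 44
f 57 41 42
f 57 42 58
f 58 42 43
f 58 43 44



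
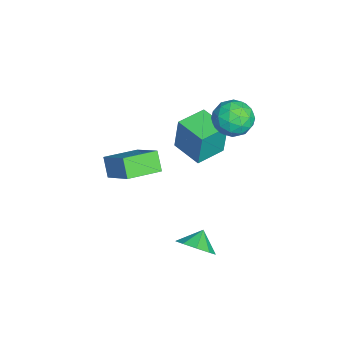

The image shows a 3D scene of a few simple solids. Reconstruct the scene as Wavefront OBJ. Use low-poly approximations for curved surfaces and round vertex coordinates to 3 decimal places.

v -1.815 1.602 -0.219
v -1.73 1.79 1.761
v -0.539 2.803 -0.387
v -0.454 2.99 1.592
v -0.646 0.37 -0.152
v -0.561 0.557 1.827
v 0.63 1.57 -0.321
v 0.715 1.758 1.659
v -0.443 3.668 3.637
v 0.134 4.302 2.893
v -0.134 2.178 2.607
v 0.443 2.812 1.863
v 0.872 2.619 2.896
v 0.681 3.54 3.533
v -0.681 2.94 1.967
v -0.872 3.861 2.604
v -0.013 3.852 1.861
v 0.946 3.654 2.435
v -0.946 2.826 3.065
v 0.013 2.628 3.639
v -0.181 4.116 3.356
v 0.181 2.364 2.144
v 0.434 2.251 2.752
v 0.773 2.624 2.314
v 0.14 3.668 3.732
v 0.479 4.041 3.294
v 0.912 3.051 3.296
v -0.479 2.439 2.206
v -0.14 2.812 1.768
v -0.773 3.856 3.186
v -0.434 4.229 2.748
v -0.912 3.429 2.204
v 0.071 4.224 2.311
v 0.253 3.349 1.706
v -0.408 3.424 1.767
v -0.52 3.965 2.141
v 0.635 4.108 2.649
v 0.816 3.232 2.043
v 1.069 3.119 2.651
v 0.956 3.66 3.025
v 0.549 3.843 2.042
v -0.816 3.248 3.457
v -0.635 2.372 2.851
v -0.956 2.82 2.475
v -1.069 3.361 2.849
v -0.253 3.131 3.794
v -0.071 2.256 3.189
v 0.52 2.515 3.359
v 0.408 3.056 3.733
v -0.549 2.637 3.458
v -1.914 -3.288 -2.509
v -0.54 -2.193 -1.202
v -2.931 -1.621 -2.836
v -1.557 -0.526 -1.529
v -1.183 -3.034 -3.491
v 0.191 -1.939 -2.184
v -2.2 -1.367 -3.818
v -0.826 -0.272 -2.511
v 4.153 1.547 -3.595
v 4.853 2.241 -3.207
v 3.407 1.913 -2.905
v 4.489 2.539 -3.759
v 3.967 2.372 -4.234
v 3.532 1.819 -4.41
v 3.388 1.139 -4.205
v 3.601 0.65 -3.715
v 4.073 0.58 -3.168
v 4.582 0.963 -2.821
v 4.89 1.619 -2.837
f 2 4 1
f 5 2 1
f 1 4 3
f 3 5 1
f 2 8 4
f 6 2 5
f 6 8 2
f 4 8 3
f 7 5 3
f 3 8 7
f 7 6 5
f 8 6 7
f 9 46 25
f 46 20 49
f 25 49 14
f 46 49 25
f 9 25 21
f 25 14 26
f 21 26 10
f 25 26 21
f 9 21 30
f 21 10 31
f 30 31 16
f 21 31 30
f 9 30 42
f 30 16 45
f 42 45 19
f 30 45 42
f 9 42 46
f 42 19 50
f 46 50 20
f 42 50 46
f 10 26 37
f 26 14 40
f 37 40 18
f 26 40 37
f 14 49 27
f 49 20 48
f 27 48 13
f 49 48 27
f 20 50 47
f 50 19 43
f 47 43 11
f 50 43 47
f 19 45 44
f 45 16 32
f 44 32 15
f 45 32 44
f 16 31 36
f 31 10 33
f 36 33 17
f 31 33 36
f 12 38 24
f 38 18 39
f 24 39 13
f 38 39 24
f 12 24 22
f 24 13 23
f 22 23 11
f 24 23 22
f 12 22 29
f 22 11 28
f 29 28 15
f 22 28 29
f 12 29 34
f 29 15 35
f 34 35 17
f 29 35 34
f 12 34 38
f 34 17 41
f 38 41 18
f 34 41 38
f 13 39 27
f 39 18 40
f 27 40 14
f 39 40 27
f 11 23 47
f 23 13 48
f 47 48 20
f 23 48 47
f 15 28 44
f 28 11 43
f 44 43 19
f 28 43 44
f 17 35 36
f 35 15 32
f 36 32 16
f 35 32 36
f 18 41 37
f 41 17 33
f 37 33 10
f 41 33 37
f 52 54 51
f 55 52 51
f 51 54 53
f 53 55 51
f 52 58 54
f 56 52 55
f 56 58 52
f 54 58 53
f 57 55 53
f 53 58 57
f 57 56 55
f 58 56 57
f 60 59 62
f 60 62 61
f 62 59 63
f 62 63 61
f 63 59 64
f 63 64 61
f 64 59 65
f 64 65 61
f 65 59 66
f 65 66 61
f 66 59 67
f 66 67 61
f 67 59 68
f 67 68 61
f 68 59 69
f 68 69 61
f 69 59 60
f 69 60 61



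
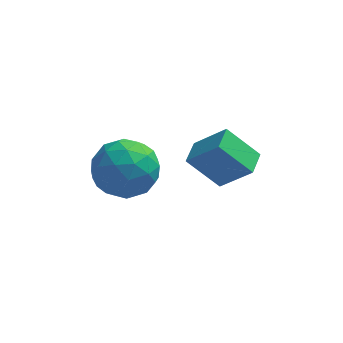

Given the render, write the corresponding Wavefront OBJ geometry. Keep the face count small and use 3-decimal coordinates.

v 0.202 2.556 1.272
v 1.311 2.461 1.542
v -0.231 1.379 2.638
v 0.878 1.284 2.908
v 0.324 2.268 3.1
v 0.591 2.996 2.256
v 0.489 0.844 1.924
v 0.756 1.572 1.08
v 1.489 1.403 1.945
v 1.387 2.284 2.672
v -0.307 1.556 1.508
v -0.409 2.437 2.235
v 0.794 2.612 1.287
v 0.286 1.228 2.893
v -0.04 1.807 3.006
v 0.612 1.751 3.164
v 0.371 2.926 1.707
v 1.024 2.871 1.866
v 0.443 2.757 2.781
v 0.056 0.969 2.314
v 0.709 0.914 2.473
v 0.468 2.089 1.016
v 1.12 2.033 1.174
v 0.637 1.083 1.399
v 1.551 1.935 1.683
v 1.297 1.242 2.486
v 1.068 0.984 1.907
v 1.225 1.412 1.411
v 1.491 2.452 2.11
v 1.237 1.76 2.913
v 0.911 2.339 3.026
v 1.068 2.766 2.53
v 1.595 1.83 2.347
v -0.157 2.08 1.267
v -0.411 1.388 2.07
v 0.012 1.074 1.65
v 0.169 1.501 1.154
v -0.217 2.598 1.694
v -0.471 1.905 2.497
v -0.145 2.428 2.769
v 0.012 2.856 2.273
v -0.515 2.01 1.833
v 3.401 2.934 0.372
v 2.326 3.102 1.447
v 3.618 3.845 0.445
v 2.543 4.014 1.521
v 4.417 2.606 1.439
v 3.342 2.775 2.515
v 4.634 3.518 1.513
v 3.559 3.686 2.588
f 1 38 17
f 38 12 41
f 17 41 6
f 38 41 17
f 1 17 13
f 17 6 18
f 13 18 2
f 17 18 13
f 1 13 22
f 13 2 23
f 22 23 8
f 13 23 22
f 1 22 34
f 22 8 37
f 34 37 11
f 22 37 34
f 1 34 38
f 34 11 42
f 38 42 12
f 34 42 38
f 2 18 29
f 18 6 32
f 29 32 10
f 18 32 29
f 6 41 19
f 41 12 40
f 19 40 5
f 41 40 19
f 12 42 39
f 42 11 35
f 39 35 3
f 42 35 39
f 11 37 36
f 37 8 24
f 36 24 7
f 37 24 36
f 8 23 28
f 23 2 25
f 28 25 9
f 23 25 28
f 4 30 16
f 30 10 31
f 16 31 5
f 30 31 16
f 4 16 14
f 16 5 15
f 14 15 3
f 16 15 14
f 4 14 21
f 14 3 20
f 21 20 7
f 14 20 21
f 4 21 26
f 21 7 27
f 26 27 9
f 21 27 26
f 4 26 30
f 26 9 33
f 30 33 10
f 26 33 30
f 5 31 19
f 31 10 32
f 19 32 6
f 31 32 19
f 3 15 39
f 15 5 40
f 39 40 12
f 15 40 39
f 7 20 36
f 20 3 35
f 36 35 11
f 20 35 36
f 9 27 28
f 27 7 24
f 28 24 8
f 27 24 28
f 10 33 29
f 33 9 25
f 29 25 2
f 33 25 29
f 44 46 43
f 47 44 43
f 43 46 45
f 45 47 43
f 44 50 46
f 48 44 47
f 48 50 44
f 46 50 45
f 49 47 45
f 45 50 49
f 49 48 47
f 50 48 49



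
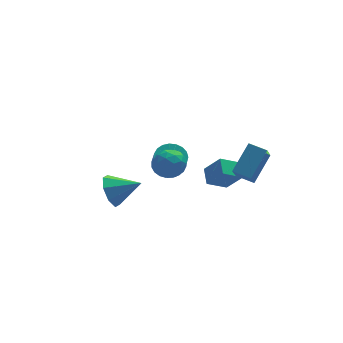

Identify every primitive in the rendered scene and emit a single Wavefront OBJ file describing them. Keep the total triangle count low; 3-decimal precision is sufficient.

v 1.625 1.179 -3.175
v 2.307 0.542 -2.013
v 1.827 2.173 -2.749
v 2.509 1.536 -1.587
v 2.791 1.224 -3.833
v 3.473 0.587 -2.671
v 2.993 2.218 -3.407
v 3.675 1.581 -2.245
v 0.481 4.243 -3.618
v 1.278 4.649 -3.328
v 1.195 3.904 -2.053
v 0.399 3.497 -2.342
v 1.007 4.9 -3.2
v 0.924 4.155 -1.924
v 0.646 5.037 -3.143
v 0.563 4.292 -1.867
v 0.256 5.037 -3.168
v 0.173 4.291 -1.893
v -0.095 4.899 -3.272
v -0.178 4.154 -1.996
v -0.347 4.648 -3.435
v -0.43 3.903 -2.159
v -0.455 4.327 -3.63
v -0.538 3.581 -2.354
v -0.401 3.991 -3.822
v -0.484 3.246 -2.547
v -0.194 3.699 -3.98
v -0.277 2.953 -2.704
v 0.129 3.501 -4.075
v 0.046 2.755 -2.799
v 0.513 3.431 -4.09
v 0.43 2.685 -2.815
v 0.892 3.501 -4.025
v 0.809 2.756 -2.749
v 1.2 3.7 -3.888
v 1.117 2.954 -2.613
v 1.383 3.993 -3.705
v 1.3 3.247 -2.43
v 1.411 4.328 -3.507
v 1.328 3.583 -2.232
v -4.07 -0.02 -1.322
v -3.494 0.447 -2.08
v -2.63 -0.62 -0.598
v -3.615 0.93 -1.439
v -4.003 0.857 -0.73
v -4.429 0.269 -0.368
v -4.646 -0.487 -0.565
v -4.525 -0.97 -1.205
v -4.138 -0.896 -1.914
v -3.711 -0.309 -2.276
v 1.644 -2.545 0.698
v 2.855 -1.669 1.951
v 2.257 -1.494 -0.629
v 3.468 -0.618 0.624
v 2.392 -3.262 0.476
v 3.603 -2.386 1.729
v 3.005 -2.211 -0.851
v 4.216 -1.335 0.402
v -0.899 0.967 0.294
v -0.12 0.449 0.439
v -1.5 -0.169 -0.539
v -0.721 -0.687 -0.394
v -1.31 -0.508 0.324
v -0.939 0.194 0.839
v -0.681 0.086 -0.939
v -0.31 0.788 -0.424
v 0.014 -0.096 -0.324
v -0.374 -0.463 0.457
v -1.246 0.743 -0.557
v -1.634 0.376 0.224
v -0.457 0.807 0.44
v -1.163 -0.527 -0.54
v -1.51 -0.422 -0.117
v -1.052 -0.727 -0.033
v -0.938 0.658 0.675
v -0.48 0.353 0.76
v -1.18 -0.209 0.693
v -1.14 -0.073 -0.86
v -0.682 -0.378 -0.775
v -0.568 1.007 -0.067
v -0.11 0.702 0.017
v -0.44 0.489 -0.793
v 0.08 0.183 0.076
v -0.273 -0.484 -0.413
v -0.25 -0.03 -0.733
v -0.031 0.382 -0.431
v -0.148 -0.033 0.535
v -0.502 -0.7 0.046
v -0.848 -0.595 0.468
v -0.63 -0.183 0.771
v -0.069 -0.353 0.087
v -1.118 0.98 -0.146
v -1.472 0.313 -0.635
v -0.99 0.463 -0.871
v -0.772 0.875 -0.568
v -1.347 0.764 0.313
v -1.7 0.097 -0.176
v -1.589 -0.102 0.331
v -1.37 0.31 0.633
v -1.551 0.633 -0.187
f 2 4 1
f 5 2 1
f 1 4 3
f 3 5 1
f 2 8 4
f 6 2 5
f 6 8 2
f 4 8 3
f 7 5 3
f 3 8 7
f 7 6 5
f 8 6 7
f 10 9 13
f 10 13 11
f 11 13 14
f 11 14 12
f 13 9 15
f 13 15 14
f 14 15 16
f 14 16 12
f 15 9 17
f 15 17 16
f 16 17 18
f 16 18 12
f 17 9 19
f 17 19 18
f 18 19 20
f 18 20 12
f 19 9 21
f 19 21 20
f 20 21 22
f 20 22 12
f 21 9 23
f 21 23 22
f 22 23 24
f 22 24 12
f 23 9 25
f 23 25 24
f 24 25 26
f 24 26 12
f 25 9 27
f 25 27 26
f 26 27 28
f 26 28 12
f 27 9 29
f 27 29 28
f 28 29 30
f 28 30 12
f 29 9 31
f 29 31 30
f 30 31 32
f 30 32 12
f 31 9 33
f 31 33 32
f 32 33 34
f 32 34 12
f 33 9 35
f 33 35 34
f 34 35 36
f 34 36 12
f 35 9 37
f 35 37 36
f 36 37 38
f 36 38 12
f 37 9 39
f 37 39 38
f 38 39 40
f 38 40 12
f 39 9 10
f 39 10 40
f 40 10 11
f 40 11 12
f 42 41 44
f 42 44 43
f 44 41 45
f 44 45 43
f 45 41 46
f 45 46 43
f 46 41 47
f 46 47 43
f 47 41 48
f 47 48 43
f 48 41 49
f 48 49 43
f 49 41 50
f 49 50 43
f 50 41 42
f 50 42 43
f 52 54 51
f 55 52 51
f 51 54 53
f 53 55 51
f 52 58 54
f 56 52 55
f 56 58 52
f 54 58 53
f 57 55 53
f 53 58 57
f 57 56 55
f 58 56 57
f 59 96 75
f 96 70 99
f 75 99 64
f 96 99 75
f 59 75 71
f 75 64 76
f 71 76 60
f 75 76 71
f 59 71 80
f 71 60 81
f 80 81 66
f 71 81 80
f 59 80 92
f 80 66 95
f 92 95 69
f 80 95 92
f 59 92 96
f 92 69 100
f 96 100 70
f 92 100 96
f 60 76 87
f 76 64 90
f 87 90 68
f 76 90 87
f 64 99 77
f 99 70 98
f 77 98 63
f 99 98 77
f 70 100 97
f 100 69 93
f 97 93 61
f 100 93 97
f 69 95 94
f 95 66 82
f 94 82 65
f 95 82 94
f 66 81 86
f 81 60 83
f 86 83 67
f 81 83 86
f 62 88 74
f 88 68 89
f 74 89 63
f 88 89 74
f 62 74 72
f 74 63 73
f 72 73 61
f 74 73 72
f 62 72 79
f 72 61 78
f 79 78 65
f 72 78 79
f 62 79 84
f 79 65 85
f 84 85 67
f 79 85 84
f 62 84 88
f 84 67 91
f 88 91 68
f 84 91 88
f 63 89 77
f 89 68 90
f 77 90 64
f 89 90 77
f 61 73 97
f 73 63 98
f 97 98 70
f 73 98 97
f 65 78 94
f 78 61 93
f 94 93 69
f 78 93 94
f 67 85 86
f 85 65 82
f 86 82 66
f 85 82 86
f 68 91 87
f 91 67 83
f 87 83 60
f 91 83 87



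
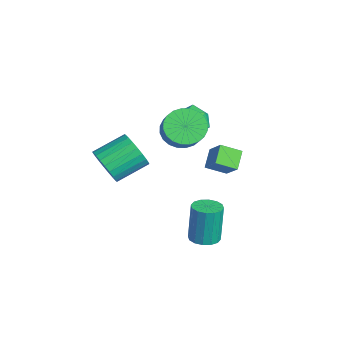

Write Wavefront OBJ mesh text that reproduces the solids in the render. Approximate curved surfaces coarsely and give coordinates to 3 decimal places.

v -3.153 1.142 2.408
v -2.587 1.917 2.686
v -1.873 0.163 2.534
v -1.307 0.938 2.812
v -2.02 0.595 3.422
v -2.81 1.2 3.345
v -1.65 0.88 1.875
v -2.44 1.485 1.798
v -1.658 1.755 2.357
v -1.887 1.579 3.313
v -2.573 0.501 1.907
v -2.802 0.325 2.863
v -2.69 1.802 -1.391
v -3.545 2.282 -0.7
v -2.507 2.896 -1.923
v -3.362 3.375 -1.232
v -1.758 2.105 -0.448
v -2.613 2.584 0.243
v -1.575 3.198 -0.98
v -2.43 3.678 -0.289
v -1.624 -3.54 0.379
v -0.954 -3.08 -0.333
v -1.287 -1.381 0.449
v -1.956 -1.84 1.161
v -1.321 -3.058 -0.539
v -1.654 -1.358 0.243
v -1.734 -3.108 -0.605
v -2.067 -1.409 0.177
v -2.13 -3.224 -0.521
v -2.463 -1.525 0.261
v -2.45 -3.388 -0.301
v -2.782 -1.689 0.482
v -2.643 -3.576 0.024
v -2.976 -1.877 0.806
v -2.681 -3.757 0.402
v -3.014 -2.058 1.185
v -2.558 -3.906 0.777
v -2.891 -2.207 1.559
v -2.293 -3.999 1.091
v -2.626 -2.3 1.873
v -1.926 -4.022 1.297
v -2.259 -2.322 2.079
v -1.513 -3.971 1.363
v -1.846 -2.272 2.145
v -1.117 -3.855 1.279
v -1.45 -2.156 2.061
v -0.798 -3.691 1.058
v -1.13 -1.992 1.841
v -0.604 -3.503 0.734
v -0.937 -1.804 1.516
v -0.566 -3.322 0.355
v -0.899 -1.623 1.138
v -0.689 -3.173 -0.019
v -1.022 -1.474 0.763
v 1.299 0.739 -3.564
v 2.085 0.87 -3.489
v 1.846 1.072 -1.341
v 1.061 0.941 -1.416
v 1.919 1.245 -3.542
v 1.68 1.447 -1.395
v 1.586 1.485 -3.602
v 1.347 1.687 -1.454
v 1.177 1.525 -3.651
v 0.938 1.727 -1.504
v 0.801 1.354 -3.677
v 0.562 1.556 -1.53
v 0.558 1.019 -3.672
v 0.319 1.22 -1.525
v 0.514 0.608 -3.639
v 0.275 0.81 -1.491
v 0.68 0.233 -3.585
v 0.441 0.435 -1.438
v 1.013 -0.007 -3.526
v 0.774 0.195 -1.378
v 1.422 -0.047 -3.476
v 1.183 0.155 -1.329
v 1.798 0.124 -3.45
v 1.559 0.326 -1.303
v 2.041 0.46 -3.455
v 1.802 0.661 -1.308
v -1.189 0.224 2.733
v -0.434 0.242 1.946
v 0.583 0.175 2.921
v -0.171 0.156 3.707
v -0.482 0.657 2.025
v 0.535 0.59 2.999
v -0.637 1.006 2.211
v 0.38 0.939 3.186
v -0.877 1.236 2.477
v 0.14 1.169 3.451
v -1.164 1.312 2.782
v -0.146 1.245 3.756
v -1.454 1.222 3.079
v -0.437 1.155 4.053
v -1.704 0.981 3.324
v -0.687 0.913 4.298
v -1.876 0.623 3.478
v -0.859 0.556 4.452
v -1.943 0.205 3.519
v -0.926 0.138 4.494
v -1.895 -0.21 3.441
v -0.878 -0.277 4.415
v -1.74 -0.559 3.254
v -0.723 -0.626 4.229
v -1.5 -0.789 2.989
v -0.483 -0.856 3.963
v -1.214 -0.865 2.684
v -0.196 -0.932 3.658
v -0.923 -0.775 2.387
v 0.094 -0.842 3.361
v -0.673 -0.533 2.142
v 0.344 -0.601 3.116
v -0.501 -0.176 1.988
v 0.516 -0.243 2.962
f 1 12 6
f 1 6 2
f 1 2 8
f 1 8 11
f 1 11 12
f 2 6 10
f 6 12 5
f 12 11 3
f 11 8 7
f 8 2 9
f 4 10 5
f 4 5 3
f 4 3 7
f 4 7 9
f 4 9 10
f 5 10 6
f 3 5 12
f 7 3 11
f 9 7 8
f 10 9 2
f 14 16 13
f 17 14 13
f 13 16 15
f 15 17 13
f 14 20 16
f 18 14 17
f 18 20 14
f 16 20 15
f 19 17 15
f 15 20 19
f 19 18 17
f 20 18 19
f 22 21 25
f 22 25 23
f 23 25 26
f 23 26 24
f 25 21 27
f 25 27 26
f 26 27 28
f 26 28 24
f 27 21 29
f 27 29 28
f 28 29 30
f 28 30 24
f 29 21 31
f 29 31 30
f 30 31 32
f 30 32 24
f 31 21 33
f 31 33 32
f 32 33 34
f 32 34 24
f 33 21 35
f 33 35 34
f 34 35 36
f 34 36 24
f 35 21 37
f 35 37 36
f 36 37 38
f 36 38 24
f 37 21 39
f 37 39 38
f 38 39 40
f 38 40 24
f 39 21 41
f 39 41 40
f 40 41 42
f 40 42 24
f 41 21 43
f 41 43 42
f 42 43 44
f 42 44 24
f 43 21 45
f 43 45 44
f 44 45 46
f 44 46 24
f 45 21 47
f 45 47 46
f 46 47 48
f 46 48 24
f 47 21 49
f 47 49 48
f 48 49 50
f 48 50 24
f 49 21 51
f 49 51 50
f 50 51 52
f 50 52 24
f 51 21 53
f 51 53 52
f 52 53 54
f 52 54 24
f 53 21 22
f 53 22 54
f 54 22 23
f 54 23 24
f 56 55 59
f 56 59 57
f 57 59 60
f 57 60 58
f 59 55 61
f 59 61 60
f 60 61 62
f 60 62 58
f 61 55 63
f 61 63 62
f 62 63 64
f 62 64 58
f 63 55 65
f 63 65 64
f 64 65 66
f 64 66 58
f 65 55 67
f 65 67 66
f 66 67 68
f 66 68 58
f 67 55 69
f 67 69 68
f 68 69 70
f 68 70 58
f 69 55 71
f 69 71 70
f 70 71 72
f 70 72 58
f 71 55 73
f 71 73 72
f 72 73 74
f 72 74 58
f 73 55 75
f 73 75 74
f 74 75 76
f 74 76 58
f 75 55 77
f 75 77 76
f 76 77 78
f 76 78 58
f 77 55 79
f 77 79 78
f 78 79 80
f 78 80 58
f 79 55 56
f 79 56 80
f 80 56 57
f 80 57 58
f 82 81 85
f 82 85 83
f 83 85 86
f 83 86 84
f 85 81 87
f 85 87 86
f 86 87 88
f 86 88 84
f 87 81 89
f 87 89 88
f 88 89 90
f 88 90 84
f 89 81 91
f 89 91 90
f 90 91 92
f 90 92 84
f 91 81 93
f 91 93 92
f 92 93 94
f 92 94 84
f 93 81 95
f 93 95 94
f 94 95 96
f 94 96 84
f 95 81 97
f 95 97 96
f 96 97 98
f 96 98 84
f 97 81 99
f 97 99 98
f 98 99 100
f 98 100 84
f 99 81 101
f 99 101 100
f 100 101 102
f 100 102 84
f 101 81 103
f 101 103 102
f 102 103 104
f 102 104 84
f 103 81 105
f 103 105 104
f 104 105 106
f 104 106 84
f 105 81 107
f 105 107 106
f 106 107 108
f 106 108 84
f 107 81 109
f 107 109 108
f 108 109 110
f 108 110 84
f 109 81 111
f 109 111 110
f 110 111 112
f 110 112 84
f 111 81 113
f 111 113 112
f 112 113 114
f 112 114 84
f 113 81 82
f 113 82 114
f 114 82 83
f 114 83 84



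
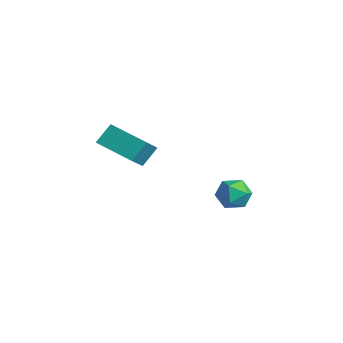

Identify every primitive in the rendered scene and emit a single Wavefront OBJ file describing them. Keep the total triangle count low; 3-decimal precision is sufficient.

v -2.57 2.832 -1.075
v -1.642 3.143 -1.209
v -2.058 1.317 -1.051
v -1.13 1.628 -1.185
v -1.593 1.808 -0.331
v -1.909 2.744 -0.345
v -1.791 1.716 -1.915
v -2.107 2.652 -1.929
v -1.16 2.454 -1.728
v -1.038 2.511 -0.749
v -2.662 1.949 -1.511
v -2.54 2.006 -0.532
v -3.291 -3.697 2.872
v -3.427 -2.877 3.778
v -1.525 -2.765 2.291
v -1.66 -1.944 3.198
v -2.46 -4.656 3.862
v -2.595 -3.835 4.769
v -0.693 -3.723 3.282
v -0.829 -2.903 4.188
f 1 12 6
f 1 6 2
f 1 2 8
f 1 8 11
f 1 11 12
f 2 6 10
f 6 12 5
f 12 11 3
f 11 8 7
f 8 2 9
f 4 10 5
f 4 5 3
f 4 3 7
f 4 7 9
f 4 9 10
f 5 10 6
f 3 5 12
f 7 3 11
f 9 7 8
f 10 9 2
f 14 16 13
f 17 14 13
f 13 16 15
f 15 17 13
f 14 20 16
f 18 14 17
f 18 20 14
f 16 20 15
f 19 17 15
f 15 20 19
f 19 18 17
f 20 18 19



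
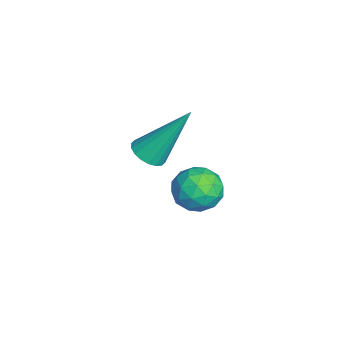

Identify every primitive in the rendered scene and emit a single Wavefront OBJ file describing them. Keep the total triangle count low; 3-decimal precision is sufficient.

v 0.361 2.964 0.036
v 0.84 2.924 0.607
v 0.88 1.996 -0.467
v 1.359 1.956 0.104
v 0.637 1.801 0.211
v 0.316 2.398 0.522
v 1.404 2.522 -0.382
v 1.083 3.119 -0.071
v 1.485 2.65 0.349
v 1.011 2.205 0.715
v 0.709 2.715 -0.575
v 0.235 2.27 -0.209
v 0.555 3.028 0.366
v 1.165 1.892 -0.226
v 0.741 1.8 -0.163
v 1.023 1.777 0.173
v 0.247 2.72 0.316
v 0.528 2.696 0.652
v 0.409 2.036 0.419
v 1.192 2.224 -0.512
v 1.473 2.2 -0.176
v 0.697 3.143 -0.033
v 0.979 3.12 0.303
v 1.311 2.884 -0.279
v 1.215 2.844 0.55
v 1.521 2.276 0.254
v 1.547 2.608 -0.032
v 1.358 2.959 0.151
v 0.937 2.583 0.765
v 1.242 2.014 0.469
v 0.818 1.923 0.532
v 0.629 2.274 0.715
v 1.316 2.422 0.613
v 0.478 2.906 -0.329
v 0.783 2.337 -0.625
v 1.091 2.646 -0.575
v 0.902 2.997 -0.392
v 0.199 2.644 -0.114
v 0.505 2.076 -0.41
v 0.362 1.961 -0.011
v 0.173 2.312 0.172
v 0.404 2.498 -0.473
v -2.362 1.247 -1.056
v -1.839 1.449 -1.202
v -2.338 2.433 0.676
v -1.999 1.617 -1.315
v -2.23 1.712 -1.377
v -2.489 1.715 -1.375
v -2.722 1.625 -1.31
v -2.884 1.46 -1.195
v -2.942 1.253 -1.052
v -2.886 1.045 -0.911
v -2.726 0.877 -0.798
v -2.494 0.782 -0.736
v -2.236 0.779 -0.738
v -2.003 0.869 -0.803
v -1.841 1.034 -0.918
v -1.782 1.241 -1.06
f 1 38 17
f 38 12 41
f 17 41 6
f 38 41 17
f 1 17 13
f 17 6 18
f 13 18 2
f 17 18 13
f 1 13 22
f 13 2 23
f 22 23 8
f 13 23 22
f 1 22 34
f 22 8 37
f 34 37 11
f 22 37 34
f 1 34 38
f 34 11 42
f 38 42 12
f 34 42 38
f 2 18 29
f 18 6 32
f 29 32 10
f 18 32 29
f 6 41 19
f 41 12 40
f 19 40 5
f 41 40 19
f 12 42 39
f 42 11 35
f 39 35 3
f 42 35 39
f 11 37 36
f 37 8 24
f 36 24 7
f 37 24 36
f 8 23 28
f 23 2 25
f 28 25 9
f 23 25 28
f 4 30 16
f 30 10 31
f 16 31 5
f 30 31 16
f 4 16 14
f 16 5 15
f 14 15 3
f 16 15 14
f 4 14 21
f 14 3 20
f 21 20 7
f 14 20 21
f 4 21 26
f 21 7 27
f 26 27 9
f 21 27 26
f 4 26 30
f 26 9 33
f 30 33 10
f 26 33 30
f 5 31 19
f 31 10 32
f 19 32 6
f 31 32 19
f 3 15 39
f 15 5 40
f 39 40 12
f 15 40 39
f 7 20 36
f 20 3 35
f 36 35 11
f 20 35 36
f 9 27 28
f 27 7 24
f 28 24 8
f 27 24 28
f 10 33 29
f 33 9 25
f 29 25 2
f 33 25 29
f 44 43 46
f 44 46 45
f 46 43 47
f 46 47 45
f 47 43 48
f 47 48 45
f 48 43 49
f 48 49 45
f 49 43 50
f 49 50 45
f 50 43 51
f 50 51 45
f 51 43 52
f 51 52 45
f 52 43 53
f 52 53 45
f 53 43 54
f 53 54 45
f 54 43 55
f 54 55 45
f 55 43 56
f 55 56 45
f 56 43 57
f 56 57 45
f 57 43 58
f 57 58 45
f 58 43 44
f 58 44 45

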